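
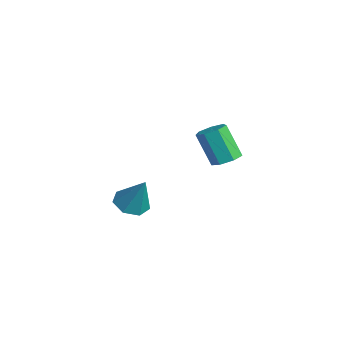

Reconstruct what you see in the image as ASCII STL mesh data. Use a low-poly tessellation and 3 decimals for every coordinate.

solid 
facet normal -0.401 -0.198 -0.895
outer loop
vertex 3.574 -1.229 -3.675
vertex 3.242 -1.782 -3.404
vertex 3.02 -1.12 -3.451
endloop
endfacet
facet normal 0.241 0.962 0.128
outer loop
vertex 3.574 -1.229 -3.675
vertex 3.02 -1.12 -3.451
vertex 3.818 -1.498 -2.116
endloop
endfacet
facet normal -0.400 -0.198 -0.895
outer loop
vertex 3.02 -1.12 -3.451
vertex 3.242 -1.782 -3.404
vertex 2.633 -1.511 -3.192
endloop
endfacet
facet normal -0.444 0.757 0.480
outer loop
vertex 3.02 -1.12 -3.451
vertex 2.633 -1.511 -3.192
vertex 3.818 -1.498 -2.116
endloop
endfacet
facet normal -0.400 -0.198 -0.895
outer loop
vertex 2.633 -1.511 -3.192
vertex 3.242 -1.782 -3.404
vertex 2.705 -2.105 -3.093
endloop
endfacet
facet normal -0.672 0.042 0.739
outer loop
vertex 2.633 -1.511 -3.192
vertex 2.705 -2.105 -3.093
vertex 3.818 -1.498 -2.116
endloop
endfacet
facet normal -0.400 -0.197 -0.895
outer loop
vertex 2.705 -2.105 -3.093
vertex 3.242 -1.782 -3.404
vertex 3.181 -2.457 -3.228
endloop
endfacet
facet normal -0.275 -0.645 0.713
outer loop
vertex 2.705 -2.105 -3.093
vertex 3.181 -2.457 -3.228
vertex 3.818 -1.498 -2.116
endloop
endfacet
facet normal -0.401 -0.197 -0.895
outer loop
vertex 3.181 -2.457 -3.228
vertex 3.242 -1.782 -3.404
vertex 3.703 -2.301 -3.496
endloop
endfacet
facet normal 0.451 -0.787 0.420
outer loop
vertex 3.181 -2.457 -3.228
vertex 3.703 -2.301 -3.496
vertex 3.818 -1.498 -2.116
endloop
endfacet
facet normal -0.401 -0.197 -0.895
outer loop
vertex 3.703 -2.301 -3.496
vertex 3.242 -1.782 -3.404
vertex 3.878 -1.754 -3.695
endloop
endfacet
facet normal 0.957 -0.277 0.081
outer loop
vertex 3.703 -2.301 -3.496
vertex 3.878 -1.754 -3.695
vertex 3.818 -1.498 -2.116
endloop
endfacet
facet normal -0.401 -0.198 -0.895
outer loop
vertex 3.878 -1.754 -3.695
vertex 3.242 -1.782 -3.404
vertex 3.574 -1.229 -3.675
endloop
endfacet
facet normal 0.864 0.502 -0.049
outer loop
vertex 3.878 -1.754 -3.695
vertex 3.574 -1.229 -3.675
vertex 3.818 -1.498 -2.116
endloop
endfacet
facet normal 0.441 0.213 -0.872
outer loop
vertex 1.525 3.375 -3.315
vertex 1.226 2.902 -3.582
vertex 1.045 3.493 -3.529
endloop
endfacet
facet normal 0.106 0.952 0.287
outer loop
vertex 1.525 3.375 -3.315
vertex 1.045 3.493 -3.529
vertex 0.853 3.05 -1.99
endloop
endfacet
facet normal 0.106 0.952 0.287
outer loop
vertex 0.853 3.05 -1.99
vertex 1.045 3.493 -3.529
vertex 0.374 3.168 -2.204
endloop
endfacet
facet normal -0.442 -0.215 0.871
outer loop
vertex 0.853 3.05 -1.99
vertex 0.374 3.168 -2.204
vertex 0.554 2.578 -2.258
endloop
endfacet
facet normal 0.442 0.213 -0.871
outer loop
vertex 1.045 3.493 -3.529
vertex 1.226 2.902 -3.582
vertex 0.702 3.166 -3.783
endloop
endfacet
facet normal -0.631 0.764 -0.132
outer loop
vertex 1.045 3.493 -3.529
vertex 0.702 3.166 -3.783
vertex 0.374 3.168 -2.204
endloop
endfacet
facet normal -0.631 0.765 -0.132
outer loop
vertex 0.374 3.168 -2.204
vertex 0.702 3.166 -3.783
vertex 0.031 2.841 -2.459
endloop
endfacet
facet normal -0.443 -0.215 0.871
outer loop
vertex 0.374 3.168 -2.204
vertex 0.031 2.841 -2.459
vertex 0.554 2.578 -2.258
endloop
endfacet
facet normal 0.442 0.214 -0.871
outer loop
vertex 0.702 3.166 -3.783
vertex 1.226 2.902 -3.582
vertex 0.753 2.641 -3.886
endloop
endfacet
facet normal -0.892 0.002 -0.452
outer loop
vertex 0.702 3.166 -3.783
vertex 0.753 2.641 -3.886
vertex 0.031 2.841 -2.459
endloop
endfacet
facet normal -0.892 0.002 -0.452
outer loop
vertex 0.031 2.841 -2.459
vertex 0.753 2.641 -3.886
vertex 0.082 2.316 -2.562
endloop
endfacet
facet normal -0.442 -0.214 0.871
outer loop
vertex 0.031 2.841 -2.459
vertex 0.082 2.316 -2.562
vertex 0.554 2.578 -2.258
endloop
endfacet
facet normal 0.442 0.213 -0.871
outer loop
vertex 0.753 2.641 -3.886
vertex 1.226 2.902 -3.582
vertex 1.16 2.312 -3.76
endloop
endfacet
facet normal -0.482 -0.762 -0.432
outer loop
vertex 0.753 2.641 -3.886
vertex 1.16 2.312 -3.76
vertex 0.082 2.316 -2.562
endloop
endfacet
facet normal -0.482 -0.762 -0.432
outer loop
vertex 0.082 2.316 -2.562
vertex 1.16 2.312 -3.76
vertex 0.489 1.987 -2.436
endloop
endfacet
facet normal -0.442 -0.214 0.871
outer loop
vertex 0.082 2.316 -2.562
vertex 0.489 1.987 -2.436
vertex 0.554 2.578 -2.258
endloop
endfacet
facet normal 0.441 0.214 -0.872
outer loop
vertex 1.16 2.312 -3.76
vertex 1.226 2.902 -3.582
vertex 1.616 2.428 -3.501
endloop
endfacet
facet normal 0.291 -0.953 -0.086
outer loop
vertex 1.16 2.312 -3.76
vertex 1.616 2.428 -3.501
vertex 0.489 1.987 -2.436
endloop
endfacet
facet normal 0.291 -0.953 -0.086
outer loop
vertex 0.489 1.987 -2.436
vertex 1.616 2.428 -3.501
vertex 0.945 2.103 -2.176
endloop
endfacet
facet normal -0.442 -0.214 0.871
outer loop
vertex 0.489 1.987 -2.436
vertex 0.945 2.103 -2.176
vertex 0.554 2.578 -2.258
endloop
endfacet
facet normal 0.442 0.214 -0.871
outer loop
vertex 1.616 2.428 -3.501
vertex 1.226 2.902 -3.582
vertex 1.779 2.901 -3.302
endloop
endfacet
facet normal 0.845 -0.427 0.323
outer loop
vertex 1.616 2.428 -3.501
vertex 1.779 2.901 -3.302
vertex 0.945 2.103 -2.176
endloop
endfacet
facet normal 0.845 -0.426 0.323
outer loop
vertex 0.945 2.103 -2.176
vertex 1.779 2.901 -3.302
vertex 1.108 2.576 -1.978
endloop
endfacet
facet normal -0.441 -0.213 0.872
outer loop
vertex 0.945 2.103 -2.176
vertex 1.108 2.576 -1.978
vertex 0.554 2.578 -2.258
endloop
endfacet
facet normal 0.442 0.213 -0.872
outer loop
vertex 1.779 2.901 -3.302
vertex 1.226 2.902 -3.582
vertex 1.525 3.375 -3.315
endloop
endfacet
facet normal 0.763 0.422 0.490
outer loop
vertex 1.779 2.901 -3.302
vertex 1.525 3.375 -3.315
vertex 1.108 2.576 -1.978
endloop
endfacet
facet normal 0.762 0.423 0.490
outer loop
vertex 1.108 2.576 -1.978
vertex 1.525 3.375 -3.315
vertex 0.853 3.05 -1.99
endloop
endfacet
facet normal -0.441 -0.215 0.871
outer loop
vertex 1.108 2.576 -1.978
vertex 0.853 3.05 -1.99
vertex 0.554 2.578 -2.258
endloop
endfacet

endsolid


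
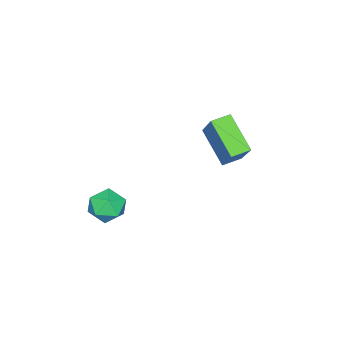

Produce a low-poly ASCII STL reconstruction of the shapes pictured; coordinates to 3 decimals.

solid 
facet normal -0.456 -0.472 -0.754
outer loop
vertex -2.764 2.712 2.026
vertex -3.436 3.143 2.162
vertex -2.198 3.95 0.909
endloop
endfacet
facet normal 0.830 -0.531 -0.168
outer loop
vertex -1.324 4.857 2.358
vertex -2.764 2.712 2.026
vertex -2.198 3.95 0.909
endloop
endfacet
facet normal -0.455 -0.473 -0.754
outer loop
vertex -2.198 3.95 0.909
vertex -3.436 3.143 2.162
vertex -2.87 4.38 1.045
endloop
endfacet
facet normal 0.322 0.703 -0.634
outer loop
vertex -2.87 4.38 1.045
vertex -1.324 4.857 2.358
vertex -2.198 3.95 0.909
endloop
endfacet
facet normal -0.322 -0.703 0.634
outer loop
vertex -2.764 2.712 2.026
vertex -2.562 4.05 3.611
vertex -3.436 3.143 2.162
endloop
endfacet
facet normal 0.830 -0.531 -0.168
outer loop
vertex -1.89 3.62 3.475
vertex -2.764 2.712 2.026
vertex -1.324 4.857 2.358
endloop
endfacet
facet normal -0.321 -0.703 0.634
outer loop
vertex -1.89 3.62 3.475
vertex -2.562 4.05 3.611
vertex -2.764 2.712 2.026
endloop
endfacet
facet normal -0.830 0.532 0.168
outer loop
vertex -3.436 3.143 2.162
vertex -2.562 4.05 3.611
vertex -2.87 4.38 1.045
endloop
endfacet
facet normal 0.322 0.703 -0.635
outer loop
vertex -1.996 5.288 2.494
vertex -1.324 4.857 2.358
vertex -2.87 4.38 1.045
endloop
endfacet
facet normal -0.830 0.531 0.168
outer loop
vertex -2.87 4.38 1.045
vertex -2.562 4.05 3.611
vertex -1.996 5.288 2.494
endloop
endfacet
facet normal 0.456 0.473 0.754
outer loop
vertex -1.996 5.288 2.494
vertex -1.89 3.62 3.475
vertex -1.324 4.857 2.358
endloop
endfacet
facet normal 0.455 0.473 0.755
outer loop
vertex -2.562 4.05 3.611
vertex -1.89 3.62 3.475
vertex -1.996 5.288 2.494
endloop
endfacet
facet normal -0.837 0.203 0.509
outer loop
vertex 1.515 2.166 0.684
vertex 1.142 1.549 0.316
vertex 1.536 1.427 1.013
endloop
endfacet
facet normal -0.260 0.387 0.885
outer loop
vertex 1.515 2.166 0.684
vertex 1.536 1.427 1.013
vertex 2.202 1.886 1.008
endloop
endfacet
facet normal 0.114 0.858 0.501
outer loop
vertex 1.515 2.166 0.684
vertex 2.202 1.886 1.008
vertex 2.221 2.292 0.308
endloop
endfacet
facet normal -0.233 0.966 -0.113
outer loop
vertex 1.515 2.166 0.684
vertex 2.221 2.292 0.308
vertex 1.566 2.084 -0.12
endloop
endfacet
facet normal -0.820 0.561 -0.109
outer loop
vertex 1.515 2.166 0.684
vertex 1.566 2.084 -0.12
vertex 1.142 1.549 0.316
endloop
endfacet
facet normal 0.143 -0.197 0.970
outer loop
vertex 2.202 1.886 1.008
vertex 1.536 1.427 1.013
vertex 2.254 1.096 0.84
endloop
endfacet
facet normal -0.791 -0.494 0.361
outer loop
vertex 1.536 1.427 1.013
vertex 1.142 1.549 0.316
vertex 1.599 0.888 0.412
endloop
endfacet
facet normal -0.765 0.085 -0.639
outer loop
vertex 1.142 1.549 0.316
vertex 1.566 2.084 -0.12
vertex 1.618 1.294 -0.288
endloop
endfacet
facet normal 0.186 0.741 -0.645
outer loop
vertex 1.566 2.084 -0.12
vertex 2.221 2.292 0.308
vertex 2.284 1.753 -0.293
endloop
endfacet
facet normal 0.746 0.567 0.349
outer loop
vertex 2.221 2.292 0.308
vertex 2.202 1.886 1.008
vertex 2.678 1.631 0.404
endloop
endfacet
facet normal 0.233 -0.966 0.113
outer loop
vertex 2.305 1.014 0.036
vertex 2.254 1.096 0.84
vertex 1.599 0.888 0.412
endloop
endfacet
facet normal -0.114 -0.858 -0.501
outer loop
vertex 2.305 1.014 0.036
vertex 1.599 0.888 0.412
vertex 1.618 1.294 -0.288
endloop
endfacet
facet normal 0.260 -0.387 -0.885
outer loop
vertex 2.305 1.014 0.036
vertex 1.618 1.294 -0.288
vertex 2.284 1.753 -0.293
endloop
endfacet
facet normal 0.837 -0.203 -0.509
outer loop
vertex 2.305 1.014 0.036
vertex 2.284 1.753 -0.293
vertex 2.678 1.631 0.404
endloop
endfacet
facet normal 0.820 -0.561 0.109
outer loop
vertex 2.305 1.014 0.036
vertex 2.678 1.631 0.404
vertex 2.254 1.096 0.84
endloop
endfacet
facet normal -0.186 -0.741 0.645
outer loop
vertex 1.599 0.888 0.412
vertex 2.254 1.096 0.84
vertex 1.536 1.427 1.013
endloop
endfacet
facet normal -0.746 -0.567 -0.349
outer loop
vertex 1.618 1.294 -0.288
vertex 1.599 0.888 0.412
vertex 1.142 1.549 0.316
endloop
endfacet
facet normal -0.143 0.197 -0.970
outer loop
vertex 2.284 1.753 -0.293
vertex 1.618 1.294 -0.288
vertex 1.566 2.084 -0.12
endloop
endfacet
facet normal 0.791 0.494 -0.361
outer loop
vertex 2.678 1.631 0.404
vertex 2.284 1.753 -0.293
vertex 2.221 2.292 0.308
endloop
endfacet
facet normal 0.765 -0.085 0.639
outer loop
vertex 2.254 1.096 0.84
vertex 2.678 1.631 0.404
vertex 2.202 1.886 1.008
endloop
endfacet

endsolid


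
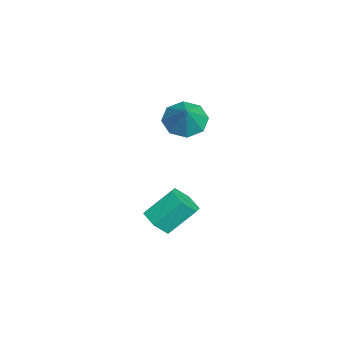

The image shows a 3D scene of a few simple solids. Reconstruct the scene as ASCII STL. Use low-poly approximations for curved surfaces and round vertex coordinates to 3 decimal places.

solid 
facet normal 0.155 -0.691 -0.706
outer loop
vertex 0.783 -0.256 -2.847
vertex 0.087 -0.721 -2.545
vertex -0.03 -0.103 -3.175
endloop
endfacet
facet normal 0.376 0.703 -0.604
outer loop
vertex 0.783 -0.256 -2.847
vertex -0.03 -0.103 -3.175
vertex 0.509 0.966 -1.596
endloop
endfacet
facet normal 0.376 0.703 -0.604
outer loop
vertex 0.509 0.966 -1.596
vertex -0.03 -0.103 -3.175
vertex -0.304 1.119 -1.924
endloop
endfacet
facet normal -0.155 0.690 0.707
outer loop
vertex 0.509 0.966 -1.596
vertex -0.304 1.119 -1.924
vertex -0.187 0.501 -1.295
endloop
endfacet
facet normal 0.155 -0.691 -0.706
outer loop
vertex -0.03 -0.103 -3.175
vertex 0.087 -0.721 -2.545
vertex -0.726 -0.568 -2.873
endloop
endfacet
facet normal -0.604 0.500 -0.621
outer loop
vertex -0.03 -0.103 -3.175
vertex -0.726 -0.568 -2.873
vertex -0.304 1.119 -1.924
endloop
endfacet
facet normal -0.604 0.500 -0.621
outer loop
vertex -0.304 1.119 -1.924
vertex -0.726 -0.568 -2.873
vertex -1.0 0.654 -1.622
endloop
endfacet
facet normal -0.154 0.690 0.707
outer loop
vertex -0.304 1.119 -1.924
vertex -1.0 0.654 -1.622
vertex -0.187 0.501 -1.295
endloop
endfacet
facet normal 0.155 -0.690 -0.707
outer loop
vertex -0.726 -0.568 -2.873
vertex 0.087 -0.721 -2.545
vertex -0.609 -1.186 -2.244
endloop
endfacet
facet normal -0.979 -0.202 -0.017
outer loop
vertex -0.726 -0.568 -2.873
vertex -0.609 -1.186 -2.244
vertex -1.0 0.654 -1.622
endloop
endfacet
facet normal -0.979 -0.202 -0.017
outer loop
vertex -1.0 0.654 -1.622
vertex -0.609 -1.186 -2.244
vertex -0.883 0.036 -0.993
endloop
endfacet
facet normal -0.154 0.690 0.707
outer loop
vertex -1.0 0.654 -1.622
vertex -0.883 0.036 -0.993
vertex -0.187 0.501 -1.295
endloop
endfacet
facet normal 0.155 -0.690 -0.707
outer loop
vertex -0.609 -1.186 -2.244
vertex 0.087 -0.721 -2.545
vertex 0.204 -1.339 -1.916
endloop
endfacet
facet normal -0.376 -0.703 0.604
outer loop
vertex -0.609 -1.186 -2.244
vertex 0.204 -1.339 -1.916
vertex -0.883 0.036 -0.993
endloop
endfacet
facet normal -0.376 -0.703 0.604
outer loop
vertex -0.883 0.036 -0.993
vertex 0.204 -1.339 -1.916
vertex -0.07 -0.117 -0.665
endloop
endfacet
facet normal -0.155 0.691 0.706
outer loop
vertex -0.883 0.036 -0.993
vertex -0.07 -0.117 -0.665
vertex -0.187 0.501 -1.295
endloop
endfacet
facet normal 0.154 -0.690 -0.707
outer loop
vertex 0.204 -1.339 -1.916
vertex 0.087 -0.721 -2.545
vertex 0.9 -0.874 -2.218
endloop
endfacet
facet normal 0.604 -0.500 0.621
outer loop
vertex 0.204 -1.339 -1.916
vertex 0.9 -0.874 -2.218
vertex -0.07 -0.117 -0.665
endloop
endfacet
facet normal 0.604 -0.500 0.621
outer loop
vertex -0.07 -0.117 -0.665
vertex 0.9 -0.874 -2.218
vertex 0.626 0.348 -0.967
endloop
endfacet
facet normal -0.155 0.691 0.706
outer loop
vertex -0.07 -0.117 -0.665
vertex 0.626 0.348 -0.967
vertex -0.187 0.501 -1.295
endloop
endfacet
facet normal 0.154 -0.690 -0.707
outer loop
vertex 0.9 -0.874 -2.218
vertex 0.087 -0.721 -2.545
vertex 0.783 -0.256 -2.847
endloop
endfacet
facet normal 0.979 0.202 0.017
outer loop
vertex 0.9 -0.874 -2.218
vertex 0.783 -0.256 -2.847
vertex 0.626 0.348 -0.967
endloop
endfacet
facet normal 0.979 0.202 0.017
outer loop
vertex 0.626 0.348 -0.967
vertex 0.783 -0.256 -2.847
vertex 0.509 0.966 -1.596
endloop
endfacet
facet normal -0.155 0.690 0.707
outer loop
vertex 0.626 0.348 -0.967
vertex 0.509 0.966 -1.596
vertex -0.187 0.501 -1.295
endloop
endfacet
facet normal -0.666 -0.027 -0.745
outer loop
vertex -1.093 1.273 2.526
vertex -1.58 0.479 2.99
vertex -1.663 1.515 3.027
endloop
endfacet
facet normal 0.532 0.821 0.208
outer loop
vertex -1.093 1.273 2.526
vertex -1.663 1.515 3.027
vertex -0.56 0.521 4.13
endloop
endfacet
facet normal -0.666 -0.027 -0.746
outer loop
vertex -1.663 1.515 3.027
vertex -1.58 0.479 2.99
vertex -2.184 1.151 3.505
endloop
endfacet
facet normal 0.051 0.767 0.640
outer loop
vertex -1.663 1.515 3.027
vertex -2.184 1.151 3.505
vertex -0.56 0.521 4.13
endloop
endfacet
facet normal -0.666 -0.027 -0.745
outer loop
vertex -2.184 1.151 3.505
vertex -1.58 0.479 2.99
vertex -2.351 0.393 3.682
endloop
endfacet
facet normal -0.252 0.272 0.929
outer loop
vertex -2.184 1.151 3.505
vertex -2.351 0.393 3.682
vertex -0.56 0.521 4.13
endloop
endfacet
facet normal -0.666 -0.027 -0.745
outer loop
vertex -2.351 0.393 3.682
vertex -1.58 0.479 2.99
vertex -2.066 -0.314 3.453
endloop
endfacet
facet normal -0.200 -0.374 0.906
outer loop
vertex -2.351 0.393 3.682
vertex -2.066 -0.314 3.453
vertex -0.56 0.521 4.13
endloop
endfacet
facet normal -0.666 -0.027 -0.746
outer loop
vertex -2.066 -0.314 3.453
vertex -1.58 0.479 2.99
vertex -1.496 -0.557 2.953
endloop
endfacet
facet normal 0.176 -0.792 0.585
outer loop
vertex -2.066 -0.314 3.453
vertex -1.496 -0.557 2.953
vertex -0.56 0.521 4.13
endloop
endfacet
facet normal -0.666 -0.027 -0.745
outer loop
vertex -1.496 -0.557 2.953
vertex -1.58 0.479 2.99
vertex -0.975 -0.192 2.474
endloop
endfacet
facet normal 0.657 -0.738 0.153
outer loop
vertex -1.496 -0.557 2.953
vertex -0.975 -0.192 2.474
vertex -0.56 0.521 4.13
endloop
endfacet
facet normal -0.666 -0.027 -0.745
outer loop
vertex -0.975 -0.192 2.474
vertex -1.58 0.479 2.99
vertex -0.808 0.566 2.297
endloop
endfacet
facet normal 0.960 -0.243 -0.136
outer loop
vertex -0.975 -0.192 2.474
vertex -0.808 0.566 2.297
vertex -0.56 0.521 4.13
endloop
endfacet
facet normal -0.666 -0.027 -0.745
outer loop
vertex -0.808 0.566 2.297
vertex -1.58 0.479 2.99
vertex -1.093 1.273 2.526
endloop
endfacet
facet normal 0.908 0.403 -0.113
outer loop
vertex -0.808 0.566 2.297
vertex -1.093 1.273 2.526
vertex -0.56 0.521 4.13
endloop
endfacet

endsolid


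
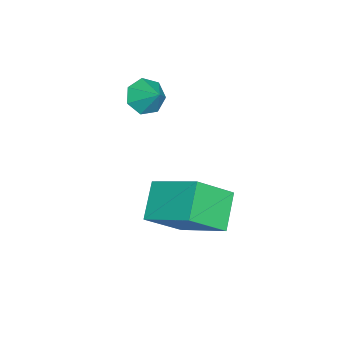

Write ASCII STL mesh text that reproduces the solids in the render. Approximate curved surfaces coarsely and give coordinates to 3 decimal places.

solid 
facet normal -0.473 -0.623 -0.623
outer loop
vertex -3.035 -0.426 1.673
vertex -3.603 -0.001 1.679
vertex -3.044 0.013 1.241
endloop
endfacet
facet normal 0.998 0.055 0.035
outer loop
vertex -3.035 -0.426 1.673
vertex -3.044 0.013 1.241
vertex -3.117 0.641 2.321
endloop
endfacet
facet normal -0.473 -0.622 -0.624
outer loop
vertex -3.044 0.013 1.241
vertex -3.603 -0.001 1.679
vertex -3.474 0.442 1.139
endloop
endfacet
facet normal 0.706 0.632 -0.320
outer loop
vertex -3.044 0.013 1.241
vertex -3.474 0.442 1.139
vertex -3.117 0.641 2.321
endloop
endfacet
facet normal -0.472 -0.623 -0.624
outer loop
vertex -3.474 0.442 1.139
vertex -3.603 -0.001 1.679
vertex -4.002 0.538 1.443
endloop
endfacet
facet normal 0.071 0.980 -0.186
outer loop
vertex -3.474 0.442 1.139
vertex -4.002 0.538 1.443
vertex -3.117 0.641 2.321
endloop
endfacet
facet normal -0.473 -0.623 -0.623
outer loop
vertex -4.002 0.538 1.443
vertex -3.603 -0.001 1.679
vertex -4.229 0.228 1.925
endloop
endfacet
facet normal -0.431 0.838 0.336
outer loop
vertex -4.002 0.538 1.443
vertex -4.229 0.228 1.925
vertex -3.117 0.641 2.321
endloop
endfacet
facet normal -0.473 -0.622 -0.624
outer loop
vertex -4.229 0.228 1.925
vertex -3.603 -0.001 1.679
vertex -3.985 -0.254 2.221
endloop
endfacet
facet normal -0.419 0.311 0.853
outer loop
vertex -4.229 0.228 1.925
vertex -3.985 -0.254 2.221
vertex -3.117 0.641 2.321
endloop
endfacet
facet normal -0.473 -0.622 -0.624
outer loop
vertex -3.985 -0.254 2.221
vertex -3.603 -0.001 1.679
vertex -3.454 -0.545 2.109
endloop
endfacet
facet normal 0.095 -0.201 0.975
outer loop
vertex -3.985 -0.254 2.221
vertex -3.454 -0.545 2.109
vertex -3.117 0.641 2.321
endloop
endfacet
facet normal -0.472 -0.623 -0.624
outer loop
vertex -3.454 -0.545 2.109
vertex -3.603 -0.001 1.679
vertex -3.035 -0.426 1.673
endloop
endfacet
facet normal 0.726 -0.316 0.611
outer loop
vertex -3.454 -0.545 2.109
vertex -3.035 -0.426 1.673
vertex -3.117 0.641 2.321
endloop
endfacet
facet normal -0.522 0.556 -0.646
outer loop
vertex -2.261 3.351 -1.113
vertex -1.091 3.464 -1.961
vertex -2.812 1.696 -2.092
endloop
endfacet
facet normal -0.807 -0.078 0.585
outer loop
vertex -1.929 0.756 -0.999
vertex -2.261 3.351 -1.113
vertex -2.812 1.696 -2.092
endloop
endfacet
facet normal -0.522 0.556 -0.647
outer loop
vertex -2.812 1.696 -2.092
vertex -1.091 3.464 -1.961
vertex -1.641 1.809 -2.94
endloop
endfacet
facet normal -0.275 -0.827 -0.490
outer loop
vertex -1.641 1.809 -2.94
vertex -1.929 0.756 -0.999
vertex -2.812 1.696 -2.092
endloop
endfacet
facet normal 0.275 0.827 0.490
outer loop
vertex -2.261 3.351 -1.113
vertex -0.208 2.524 -0.868
vertex -1.091 3.464 -1.961
endloop
endfacet
facet normal -0.807 -0.078 0.585
outer loop
vertex -1.379 2.411 -0.02
vertex -2.261 3.351 -1.113
vertex -1.929 0.756 -0.999
endloop
endfacet
facet normal 0.275 0.827 0.490
outer loop
vertex -1.379 2.411 -0.02
vertex -0.208 2.524 -0.868
vertex -2.261 3.351 -1.113
endloop
endfacet
facet normal 0.807 0.078 -0.585
outer loop
vertex -1.091 3.464 -1.961
vertex -0.208 2.524 -0.868
vertex -1.641 1.809 -2.94
endloop
endfacet
facet normal -0.275 -0.827 -0.490
outer loop
vertex -0.759 0.869 -1.847
vertex -1.929 0.756 -0.999
vertex -1.641 1.809 -2.94
endloop
endfacet
facet normal 0.807 0.077 -0.585
outer loop
vertex -1.641 1.809 -2.94
vertex -0.208 2.524 -0.868
vertex -0.759 0.869 -1.847
endloop
endfacet
facet normal 0.522 -0.556 0.647
outer loop
vertex -0.759 0.869 -1.847
vertex -1.379 2.411 -0.02
vertex -1.929 0.756 -0.999
endloop
endfacet
facet normal 0.522 -0.556 0.647
outer loop
vertex -0.208 2.524 -0.868
vertex -1.379 2.411 -0.02
vertex -0.759 0.869 -1.847
endloop
endfacet

endsolid


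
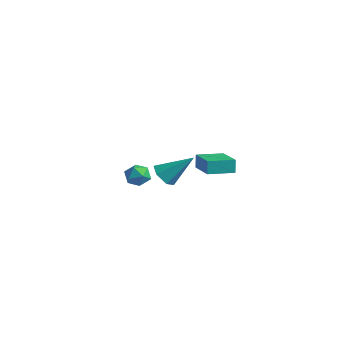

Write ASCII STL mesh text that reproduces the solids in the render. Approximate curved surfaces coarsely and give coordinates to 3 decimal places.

solid 
facet normal -0.745 0.661 0.093
outer loop
vertex 1.038 -2.047 3.826
vertex 0.574 -2.544 3.641
vertex 0.74 -2.452 4.32
endloop
endfacet
facet normal -0.211 0.814 0.541
outer loop
vertex 1.038 -2.047 3.826
vertex 0.74 -2.452 4.32
vertex 1.426 -2.299 4.357
endloop
endfacet
facet normal 0.382 0.911 0.154
outer loop
vertex 1.038 -2.047 3.826
vertex 1.426 -2.299 4.357
vertex 1.685 -2.297 3.702
endloop
endfacet
facet normal 0.214 0.818 -0.535
outer loop
vertex 1.038 -2.047 3.826
vertex 1.685 -2.297 3.702
vertex 1.158 -2.449 3.259
endloop
endfacet
facet normal -0.482 0.663 -0.572
outer loop
vertex 1.038 -2.047 3.826
vertex 1.158 -2.449 3.259
vertex 0.574 -2.544 3.641
endloop
endfacet
facet normal -0.108 0.250 0.962
outer loop
vertex 1.426 -2.299 4.357
vertex 0.74 -2.452 4.32
vertex 1.202 -2.951 4.501
endloop
endfacet
facet normal -0.971 0.001 0.237
outer loop
vertex 0.74 -2.452 4.32
vertex 0.574 -2.544 3.641
vertex 0.675 -3.103 4.058
endloop
endfacet
facet normal -0.548 0.003 -0.837
outer loop
vertex 0.574 -2.544 3.641
vertex 1.158 -2.449 3.259
vertex 0.934 -3.101 3.403
endloop
endfacet
facet normal 0.578 0.254 -0.775
outer loop
vertex 1.158 -2.449 3.259
vertex 1.685 -2.297 3.702
vertex 1.62 -2.948 3.44
endloop
endfacet
facet normal 0.850 0.405 0.337
outer loop
vertex 1.685 -2.297 3.702
vertex 1.426 -2.299 4.357
vertex 1.786 -2.856 4.119
endloop
endfacet
facet normal -0.214 -0.818 0.535
outer loop
vertex 1.322 -3.353 3.934
vertex 1.202 -2.951 4.501
vertex 0.675 -3.103 4.058
endloop
endfacet
facet normal -0.382 -0.911 -0.154
outer loop
vertex 1.322 -3.353 3.934
vertex 0.675 -3.103 4.058
vertex 0.934 -3.101 3.403
endloop
endfacet
facet normal 0.211 -0.814 -0.541
outer loop
vertex 1.322 -3.353 3.934
vertex 0.934 -3.101 3.403
vertex 1.62 -2.948 3.44
endloop
endfacet
facet normal 0.745 -0.661 -0.093
outer loop
vertex 1.322 -3.353 3.934
vertex 1.62 -2.948 3.44
vertex 1.786 -2.856 4.119
endloop
endfacet
facet normal 0.482 -0.663 0.572
outer loop
vertex 1.322 -3.353 3.934
vertex 1.786 -2.856 4.119
vertex 1.202 -2.951 4.501
endloop
endfacet
facet normal -0.578 -0.254 0.775
outer loop
vertex 0.675 -3.103 4.058
vertex 1.202 -2.951 4.501
vertex 0.74 -2.452 4.32
endloop
endfacet
facet normal -0.850 -0.405 -0.337
outer loop
vertex 0.934 -3.101 3.403
vertex 0.675 -3.103 4.058
vertex 0.574 -2.544 3.641
endloop
endfacet
facet normal 0.108 -0.250 -0.962
outer loop
vertex 1.62 -2.948 3.44
vertex 0.934 -3.101 3.403
vertex 1.158 -2.449 3.259
endloop
endfacet
facet normal 0.971 -0.001 -0.237
outer loop
vertex 1.786 -2.856 4.119
vertex 1.62 -2.948 3.44
vertex 1.685 -2.297 3.702
endloop
endfacet
facet normal 0.548 -0.003 0.837
outer loop
vertex 1.202 -2.951 4.501
vertex 1.786 -2.856 4.119
vertex 1.426 -2.299 4.357
endloop
endfacet
facet normal -0.505 -0.564 -0.654
outer loop
vertex -0.914 1.269 0.92
vertex -1.366 0.994 1.506
vertex -1.582 1.644 1.112
endloop
endfacet
facet normal 0.329 0.823 -0.463
outer loop
vertex -0.914 1.269 0.92
vertex -1.582 1.644 1.112
vertex -0.374 2.106 2.794
endloop
endfacet
facet normal -0.503 -0.564 -0.655
outer loop
vertex -1.582 1.644 1.112
vertex -1.366 0.994 1.506
vertex -2.035 1.368 1.698
endloop
endfacet
facet normal -0.446 0.892 0.075
outer loop
vertex -1.582 1.644 1.112
vertex -2.035 1.368 1.698
vertex -0.374 2.106 2.794
endloop
endfacet
facet normal -0.503 -0.565 -0.654
outer loop
vertex -2.035 1.368 1.698
vertex -1.366 0.994 1.506
vertex -1.818 0.718 2.092
endloop
endfacet
facet normal -0.609 0.253 0.752
outer loop
vertex -2.035 1.368 1.698
vertex -1.818 0.718 2.092
vertex -0.374 2.106 2.794
endloop
endfacet
facet normal -0.504 -0.564 -0.654
outer loop
vertex -1.818 0.718 2.092
vertex -1.366 0.994 1.506
vertex -1.15 0.344 1.9
endloop
endfacet
facet normal 0.002 -0.453 0.891
outer loop
vertex -1.818 0.718 2.092
vertex -1.15 0.344 1.9
vertex -0.374 2.106 2.794
endloop
endfacet
facet normal -0.503 -0.564 -0.655
outer loop
vertex -1.15 0.344 1.9
vertex -1.366 0.994 1.506
vertex -0.697 0.62 1.314
endloop
endfacet
facet normal 0.776 -0.522 0.354
outer loop
vertex -1.15 0.344 1.9
vertex -0.697 0.62 1.314
vertex -0.374 2.106 2.794
endloop
endfacet
facet normal -0.503 -0.565 -0.654
outer loop
vertex -0.697 0.62 1.314
vertex -1.366 0.994 1.506
vertex -0.914 1.269 0.92
endloop
endfacet
facet normal 0.939 0.118 -0.323
outer loop
vertex -0.697 0.62 1.314
vertex -0.914 1.269 0.92
vertex -0.374 2.106 2.794
endloop
endfacet
facet normal -0.906 0.356 -0.229
outer loop
vertex -1.833 3.495 1.941
vertex -1.264 4.855 1.807
vertex -1.685 3.354 1.136
endloop
endfacet
facet normal -0.384 -0.919 0.090
outer loop
vertex -0.036 2.705 1.553
vertex -1.833 3.495 1.941
vertex -1.685 3.354 1.136
endloop
endfacet
facet normal -0.906 0.357 -0.229
outer loop
vertex -1.685 3.354 1.136
vertex -1.264 4.855 1.807
vertex -1.116 4.714 1.003
endloop
endfacet
facet normal 0.178 -0.169 -0.969
outer loop
vertex -1.116 4.714 1.003
vertex -0.036 2.705 1.553
vertex -1.685 3.354 1.136
endloop
endfacet
facet normal -0.178 0.170 0.969
outer loop
vertex -1.833 3.495 1.941
vertex 0.385 4.206 2.224
vertex -1.264 4.855 1.807
endloop
endfacet
facet normal -0.384 -0.919 0.090
outer loop
vertex -0.184 2.846 2.357
vertex -1.833 3.495 1.941
vertex -0.036 2.705 1.553
endloop
endfacet
facet normal -0.178 0.169 0.969
outer loop
vertex -0.184 2.846 2.357
vertex 0.385 4.206 2.224
vertex -1.833 3.495 1.941
endloop
endfacet
facet normal 0.384 0.919 -0.090
outer loop
vertex -1.264 4.855 1.807
vertex 0.385 4.206 2.224
vertex -1.116 4.714 1.003
endloop
endfacet
facet normal 0.178 -0.170 -0.969
outer loop
vertex 0.533 4.065 1.419
vertex -0.036 2.705 1.553
vertex -1.116 4.714 1.003
endloop
endfacet
facet normal 0.384 0.919 -0.090
outer loop
vertex -1.116 4.714 1.003
vertex 0.385 4.206 2.224
vertex 0.533 4.065 1.419
endloop
endfacet
facet normal 0.906 -0.356 0.229
outer loop
vertex 0.533 4.065 1.419
vertex -0.184 2.846 2.357
vertex -0.036 2.705 1.553
endloop
endfacet
facet normal 0.906 -0.357 0.229
outer loop
vertex 0.385 4.206 2.224
vertex -0.184 2.846 2.357
vertex 0.533 4.065 1.419
endloop
endfacet

endsolid


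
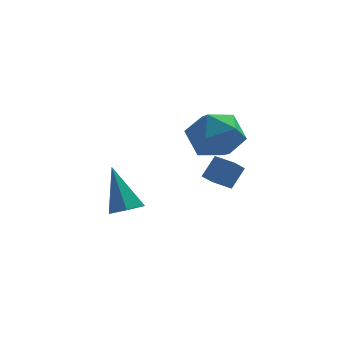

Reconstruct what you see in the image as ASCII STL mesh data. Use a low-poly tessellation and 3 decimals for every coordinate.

solid 
facet normal -0.424 -0.458 -0.781
outer loop
vertex 1.277 -0.281 -1.769
vertex 0.531 0.286 -1.696
vertex 1.647 0.275 -2.296
endloop
endfacet
facet normal 0.794 -0.602 -0.078
outer loop
vertex 2.109 0.774 -1.444
vertex 1.277 -0.281 -1.769
vertex 1.647 0.275 -2.296
endloop
endfacet
facet normal -0.425 -0.457 -0.781
outer loop
vertex 1.647 0.275 -2.296
vertex 0.531 0.286 -1.696
vertex 0.901 0.841 -2.222
endloop
endfacet
facet normal 0.435 0.654 -0.619
outer loop
vertex 0.901 0.841 -2.222
vertex 2.109 0.774 -1.444
vertex 1.647 0.275 -2.296
endloop
endfacet
facet normal -0.436 -0.653 0.619
outer loop
vertex 1.277 -0.281 -1.769
vertex 0.993 0.785 -0.844
vertex 0.531 0.286 -1.696
endloop
endfacet
facet normal 0.794 -0.603 -0.077
outer loop
vertex 1.739 0.219 -0.918
vertex 1.277 -0.281 -1.769
vertex 2.109 0.774 -1.444
endloop
endfacet
facet normal -0.434 -0.654 0.620
outer loop
vertex 1.739 0.219 -0.918
vertex 0.993 0.785 -0.844
vertex 1.277 -0.281 -1.769
endloop
endfacet
facet normal -0.794 0.603 0.078
outer loop
vertex 0.531 0.286 -1.696
vertex 0.993 0.785 -0.844
vertex 0.901 0.841 -2.222
endloop
endfacet
facet normal 0.435 0.653 -0.620
outer loop
vertex 1.363 1.341 -1.371
vertex 2.109 0.774 -1.444
vertex 0.901 0.841 -2.222
endloop
endfacet
facet normal -0.795 0.602 0.078
outer loop
vertex 0.901 0.841 -2.222
vertex 0.993 0.785 -0.844
vertex 1.363 1.341 -1.371
endloop
endfacet
facet normal 0.424 0.458 0.781
outer loop
vertex 1.363 1.341 -1.371
vertex 1.739 0.219 -0.918
vertex 2.109 0.774 -1.444
endloop
endfacet
facet normal 0.425 0.458 0.781
outer loop
vertex 0.993 0.785 -0.844
vertex 1.739 0.219 -0.918
vertex 1.363 1.341 -1.371
endloop
endfacet
facet normal 0.304 -0.403 -0.863
outer loop
vertex -1.708 1.312 -3.782
vertex -2.397 1.549 -4.135
vertex -1.752 2.039 -4.137
endloop
endfacet
facet normal 0.813 0.294 0.502
outer loop
vertex -1.708 1.312 -3.782
vertex -1.752 2.039 -4.137
vertex -3.063 2.431 -2.245
endloop
endfacet
facet normal 0.303 -0.403 -0.864
outer loop
vertex -1.752 2.039 -4.137
vertex -2.397 1.549 -4.135
vertex -2.442 2.276 -4.49
endloop
endfacet
facet normal 0.315 0.949 0.022
outer loop
vertex -1.752 2.039 -4.137
vertex -2.442 2.276 -4.49
vertex -3.063 2.431 -2.245
endloop
endfacet
facet normal 0.305 -0.403 -0.863
outer loop
vertex -2.442 2.276 -4.49
vertex -2.397 1.549 -4.135
vertex -3.087 1.786 -4.489
endloop
endfacet
facet normal -0.591 0.777 -0.217
outer loop
vertex -2.442 2.276 -4.49
vertex -3.087 1.786 -4.489
vertex -3.063 2.431 -2.245
endloop
endfacet
facet normal 0.305 -0.403 -0.863
outer loop
vertex -3.087 1.786 -4.489
vertex -2.397 1.549 -4.135
vertex -3.042 1.059 -4.134
endloop
endfacet
facet normal -0.998 -0.050 0.025
outer loop
vertex -3.087 1.786 -4.489
vertex -3.042 1.059 -4.134
vertex -3.063 2.431 -2.245
endloop
endfacet
facet normal 0.304 -0.402 -0.864
outer loop
vertex -3.042 1.059 -4.134
vertex -2.397 1.549 -4.135
vertex -2.353 0.822 -3.781
endloop
endfacet
facet normal -0.501 -0.703 0.505
outer loop
vertex -3.042 1.059 -4.134
vertex -2.353 0.822 -3.781
vertex -3.063 2.431 -2.245
endloop
endfacet
facet normal 0.304 -0.402 -0.864
outer loop
vertex -2.353 0.822 -3.781
vertex -2.397 1.549 -4.135
vertex -1.708 1.312 -3.782
endloop
endfacet
facet normal 0.405 -0.532 0.744
outer loop
vertex -2.353 0.822 -3.781
vertex -1.708 1.312 -3.782
vertex -3.063 2.431 -2.245
endloop
endfacet
facet normal -0.072 0.428 0.901
outer loop
vertex 0.515 0.657 1.241
vertex 0.779 -0.42 1.774
vertex 1.685 0.357 1.477
endloop
endfacet
facet normal 0.148 0.899 0.412
outer loop
vertex 0.515 0.657 1.241
vertex 1.685 0.357 1.477
vertex 1.39 0.894 0.41
endloop
endfacet
facet normal -0.349 0.932 -0.101
outer loop
vertex 0.515 0.657 1.241
vertex 1.39 0.894 0.41
vertex 0.303 0.448 0.048
endloop
endfacet
facet normal -0.874 0.481 0.071
outer loop
vertex 0.515 0.657 1.241
vertex 0.303 0.448 0.048
vertex -0.075 -0.364 0.891
endloop
endfacet
facet normal -0.703 0.169 0.691
outer loop
vertex 0.515 0.657 1.241
vertex -0.075 -0.364 0.891
vertex 0.779 -0.42 1.774
endloop
endfacet
facet normal 0.749 0.651 0.121
outer loop
vertex 1.39 0.894 0.41
vertex 1.685 0.357 1.477
vertex 2.195 -0.036 0.429
endloop
endfacet
facet normal 0.395 -0.112 0.912
outer loop
vertex 1.685 0.357 1.477
vertex 0.779 -0.42 1.774
vertex 1.817 -0.848 1.272
endloop
endfacet
facet normal -0.626 -0.530 0.572
outer loop
vertex 0.779 -0.42 1.774
vertex -0.075 -0.364 0.891
vertex 0.73 -1.294 0.91
endloop
endfacet
facet normal -0.903 -0.026 -0.430
outer loop
vertex -0.075 -0.364 0.891
vertex 0.303 0.448 0.048
vertex 0.435 -0.757 -0.157
endloop
endfacet
facet normal -0.053 0.704 -0.709
outer loop
vertex 0.303 0.448 0.048
vertex 1.39 0.894 0.41
vertex 1.341 0.02 -0.454
endloop
endfacet
facet normal 0.874 -0.481 -0.071
outer loop
vertex 1.605 -1.057 0.079
vertex 2.195 -0.036 0.429
vertex 1.817 -0.848 1.272
endloop
endfacet
facet normal 0.349 -0.932 0.101
outer loop
vertex 1.605 -1.057 0.079
vertex 1.817 -0.848 1.272
vertex 0.73 -1.294 0.91
endloop
endfacet
facet normal -0.148 -0.899 -0.412
outer loop
vertex 1.605 -1.057 0.079
vertex 0.73 -1.294 0.91
vertex 0.435 -0.757 -0.157
endloop
endfacet
facet normal 0.072 -0.428 -0.901
outer loop
vertex 1.605 -1.057 0.079
vertex 0.435 -0.757 -0.157
vertex 1.341 0.02 -0.454
endloop
endfacet
facet normal 0.703 -0.169 -0.691
outer loop
vertex 1.605 -1.057 0.079
vertex 1.341 0.02 -0.454
vertex 2.195 -0.036 0.429
endloop
endfacet
facet normal 0.903 0.026 0.430
outer loop
vertex 1.817 -0.848 1.272
vertex 2.195 -0.036 0.429
vertex 1.685 0.357 1.477
endloop
endfacet
facet normal 0.053 -0.704 0.709
outer loop
vertex 0.73 -1.294 0.91
vertex 1.817 -0.848 1.272
vertex 0.779 -0.42 1.774
endloop
endfacet
facet normal -0.749 -0.651 -0.121
outer loop
vertex 0.435 -0.757 -0.157
vertex 0.73 -1.294 0.91
vertex -0.075 -0.364 0.891
endloop
endfacet
facet normal -0.395 0.112 -0.912
outer loop
vertex 1.341 0.02 -0.454
vertex 0.435 -0.757 -0.157
vertex 0.303 0.448 0.048
endloop
endfacet
facet normal 0.626 0.530 -0.572
outer loop
vertex 2.195 -0.036 0.429
vertex 1.341 0.02 -0.454
vertex 1.39 0.894 0.41
endloop
endfacet

endsolid


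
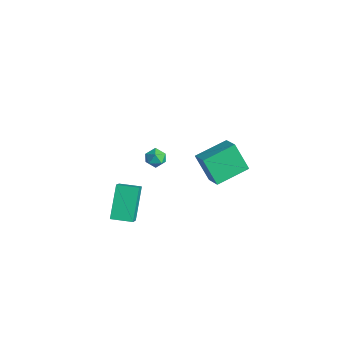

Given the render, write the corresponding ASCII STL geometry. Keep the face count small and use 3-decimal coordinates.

solid 
facet normal -0.824 0.471 0.314
outer loop
vertex -0.987 -1.132 1.533
vertex -1.309 -1.687 1.521
vertex -1.002 -1.505 2.054
endloop
endfacet
facet normal -0.236 0.793 0.561
outer loop
vertex -0.987 -1.132 1.533
vertex -1.002 -1.505 2.054
vertex -0.455 -1.219 1.88
endloop
endfacet
facet normal 0.160 0.987 0.002
outer loop
vertex -0.987 -1.132 1.533
vertex -0.455 -1.219 1.88
vertex -0.424 -1.223 1.239
endloop
endfacet
facet normal -0.182 0.785 -0.592
outer loop
vertex -0.987 -1.132 1.533
vertex -0.424 -1.223 1.239
vertex -0.952 -1.513 1.017
endloop
endfacet
facet normal -0.790 0.467 -0.398
outer loop
vertex -0.987 -1.132 1.533
vertex -0.952 -1.513 1.017
vertex -1.309 -1.687 1.521
endloop
endfacet
facet normal 0.134 0.315 0.940
outer loop
vertex -0.455 -1.219 1.88
vertex -1.002 -1.505 2.054
vertex -0.448 -1.827 2.083
endloop
endfacet
facet normal -0.816 -0.205 0.540
outer loop
vertex -1.002 -1.505 2.054
vertex -1.309 -1.687 1.521
vertex -0.976 -2.117 1.861
endloop
endfacet
facet normal -0.761 -0.213 -0.613
outer loop
vertex -1.309 -1.687 1.521
vertex -0.952 -1.513 1.017
vertex -0.945 -2.121 1.22
endloop
endfacet
facet normal 0.224 0.302 -0.927
outer loop
vertex -0.952 -1.513 1.017
vertex -0.424 -1.223 1.239
vertex -0.398 -1.835 1.046
endloop
endfacet
facet normal 0.777 0.628 0.034
outer loop
vertex -0.424 -1.223 1.239
vertex -0.455 -1.219 1.88
vertex -0.091 -1.653 1.579
endloop
endfacet
facet normal 0.182 -0.785 0.592
outer loop
vertex -0.413 -2.208 1.567
vertex -0.448 -1.827 2.083
vertex -0.976 -2.117 1.861
endloop
endfacet
facet normal -0.160 -0.987 -0.002
outer loop
vertex -0.413 -2.208 1.567
vertex -0.976 -2.117 1.861
vertex -0.945 -2.121 1.22
endloop
endfacet
facet normal 0.236 -0.793 -0.561
outer loop
vertex -0.413 -2.208 1.567
vertex -0.945 -2.121 1.22
vertex -0.398 -1.835 1.046
endloop
endfacet
facet normal 0.824 -0.471 -0.314
outer loop
vertex -0.413 -2.208 1.567
vertex -0.398 -1.835 1.046
vertex -0.091 -1.653 1.579
endloop
endfacet
facet normal 0.790 -0.467 0.398
outer loop
vertex -0.413 -2.208 1.567
vertex -0.091 -1.653 1.579
vertex -0.448 -1.827 2.083
endloop
endfacet
facet normal -0.224 -0.302 0.927
outer loop
vertex -0.976 -2.117 1.861
vertex -0.448 -1.827 2.083
vertex -1.002 -1.505 2.054
endloop
endfacet
facet normal -0.777 -0.628 -0.034
outer loop
vertex -0.945 -2.121 1.22
vertex -0.976 -2.117 1.861
vertex -1.309 -1.687 1.521
endloop
endfacet
facet normal -0.134 -0.315 -0.940
outer loop
vertex -0.398 -1.835 1.046
vertex -0.945 -2.121 1.22
vertex -0.952 -1.513 1.017
endloop
endfacet
facet normal 0.816 0.205 -0.540
outer loop
vertex -0.091 -1.653 1.579
vertex -0.398 -1.835 1.046
vertex -0.424 -1.223 1.239
endloop
endfacet
facet normal 0.761 0.213 0.613
outer loop
vertex -0.448 -1.827 2.083
vertex -0.091 -1.653 1.579
vertex -0.455 -1.219 1.88
endloop
endfacet
facet normal -0.870 0.131 -0.475
outer loop
vertex -3.174 2.162 -2.168
vertex -3.141 4.143 -1.681
vertex -2.268 2.531 -3.726
endloop
endfacet
facet normal -0.016 -0.971 -0.239
outer loop
vertex -1.119 2.357 -3.099
vertex -3.174 2.162 -2.168
vertex -2.268 2.531 -3.726
endloop
endfacet
facet normal -0.870 0.132 -0.475
outer loop
vertex -2.268 2.531 -3.726
vertex -3.141 4.143 -1.681
vertex -2.234 4.511 -3.239
endloop
endfacet
facet normal 0.492 0.200 -0.847
outer loop
vertex -2.234 4.511 -3.239
vertex -1.119 2.357 -3.099
vertex -2.268 2.531 -3.726
endloop
endfacet
facet normal -0.492 -0.200 0.847
outer loop
vertex -3.174 2.162 -2.168
vertex -1.992 3.969 -1.054
vertex -3.141 4.143 -1.681
endloop
endfacet
facet normal -0.016 -0.971 -0.239
outer loop
vertex -2.026 1.989 -1.541
vertex -3.174 2.162 -2.168
vertex -1.119 2.357 -3.099
endloop
endfacet
facet normal -0.493 -0.200 0.847
outer loop
vertex -2.026 1.989 -1.541
vertex -1.992 3.969 -1.054
vertex -3.174 2.162 -2.168
endloop
endfacet
facet normal 0.017 0.971 0.239
outer loop
vertex -3.141 4.143 -1.681
vertex -1.992 3.969 -1.054
vertex -2.234 4.511 -3.239
endloop
endfacet
facet normal 0.493 0.200 -0.847
outer loop
vertex -1.086 4.338 -2.612
vertex -1.119 2.357 -3.099
vertex -2.234 4.511 -3.239
endloop
endfacet
facet normal 0.016 0.971 0.239
outer loop
vertex -2.234 4.511 -3.239
vertex -1.992 3.969 -1.054
vertex -1.086 4.338 -2.612
endloop
endfacet
facet normal 0.870 -0.131 0.475
outer loop
vertex -1.086 4.338 -2.612
vertex -2.026 1.989 -1.541
vertex -1.119 2.357 -3.099
endloop
endfacet
facet normal 0.870 -0.132 0.475
outer loop
vertex -1.992 3.969 -1.054
vertex -2.026 1.989 -1.541
vertex -1.086 4.338 -2.612
endloop
endfacet
facet normal -0.500 0.457 0.735
outer loop
vertex -1.844 -3.397 -0.874
vertex -1.089 -2.442 -0.954
vertex -2.837 -2.705 -1.98
endloop
endfacet
facet normal -0.619 -0.783 0.065
outer loop
vertex -1.771 -3.678 -3.546
vertex -1.844 -3.397 -0.874
vertex -2.837 -2.705 -1.98
endloop
endfacet
facet normal -0.500 0.457 0.735
outer loop
vertex -2.837 -2.705 -1.98
vertex -1.089 -2.442 -0.954
vertex -2.082 -1.75 -2.06
endloop
endfacet
facet normal -0.606 0.422 -0.675
outer loop
vertex -2.082 -1.75 -2.06
vertex -1.771 -3.678 -3.546
vertex -2.837 -2.705 -1.98
endloop
endfacet
facet normal 0.606 -0.422 0.675
outer loop
vertex -1.844 -3.397 -0.874
vertex -0.023 -3.415 -2.52
vertex -1.089 -2.442 -0.954
endloop
endfacet
facet normal -0.619 -0.783 0.065
outer loop
vertex -0.778 -4.37 -2.44
vertex -1.844 -3.397 -0.874
vertex -1.771 -3.678 -3.546
endloop
endfacet
facet normal 0.606 -0.422 0.675
outer loop
vertex -0.778 -4.37 -2.44
vertex -0.023 -3.415 -2.52
vertex -1.844 -3.397 -0.874
endloop
endfacet
facet normal 0.619 0.783 -0.065
outer loop
vertex -1.089 -2.442 -0.954
vertex -0.023 -3.415 -2.52
vertex -2.082 -1.75 -2.06
endloop
endfacet
facet normal -0.606 0.422 -0.675
outer loop
vertex -1.016 -2.723 -3.626
vertex -1.771 -3.678 -3.546
vertex -2.082 -1.75 -2.06
endloop
endfacet
facet normal 0.619 0.783 -0.065
outer loop
vertex -2.082 -1.75 -2.06
vertex -0.023 -3.415 -2.52
vertex -1.016 -2.723 -3.626
endloop
endfacet
facet normal 0.500 -0.457 -0.735
outer loop
vertex -1.016 -2.723 -3.626
vertex -0.778 -4.37 -2.44
vertex -1.771 -3.678 -3.546
endloop
endfacet
facet normal 0.500 -0.457 -0.735
outer loop
vertex -0.023 -3.415 -2.52
vertex -0.778 -4.37 -2.44
vertex -1.016 -2.723 -3.626
endloop
endfacet

endsolid


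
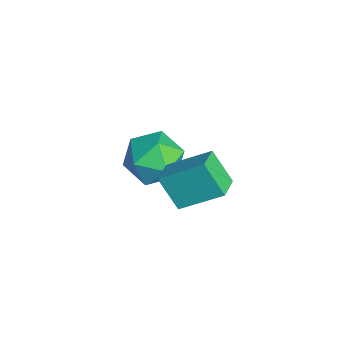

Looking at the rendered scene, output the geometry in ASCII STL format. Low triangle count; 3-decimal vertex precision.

solid 
facet normal -0.845 0.458 -0.275
outer loop
vertex 1.998 1.992 1.322
vertex 2.474 3.473 2.323
vertex 2.682 2.557 0.162
endloop
endfacet
facet normal -0.257 -0.800 -0.541
outer loop
vertex 3.586 2.067 0.457
vertex 1.998 1.992 1.322
vertex 2.682 2.557 0.162
endloop
endfacet
facet normal -0.846 0.457 -0.275
outer loop
vertex 2.682 2.557 0.162
vertex 2.474 3.473 2.323
vertex 3.157 4.038 1.163
endloop
endfacet
facet normal 0.469 0.387 -0.794
outer loop
vertex 3.157 4.038 1.163
vertex 3.586 2.067 0.457
vertex 2.682 2.557 0.162
endloop
endfacet
facet normal -0.469 -0.386 0.794
outer loop
vertex 1.998 1.992 1.322
vertex 3.378 2.983 2.618
vertex 2.474 3.473 2.323
endloop
endfacet
facet normal -0.257 -0.801 -0.541
outer loop
vertex 2.903 1.502 1.617
vertex 1.998 1.992 1.322
vertex 3.586 2.067 0.457
endloop
endfacet
facet normal -0.468 -0.387 0.794
outer loop
vertex 2.903 1.502 1.617
vertex 3.378 2.983 2.618
vertex 1.998 1.992 1.322
endloop
endfacet
facet normal 0.257 0.800 0.541
outer loop
vertex 2.474 3.473 2.323
vertex 3.378 2.983 2.618
vertex 3.157 4.038 1.163
endloop
endfacet
facet normal 0.468 0.387 -0.795
outer loop
vertex 4.062 3.548 1.458
vertex 3.586 2.067 0.457
vertex 3.157 4.038 1.163
endloop
endfacet
facet normal 0.257 0.801 0.541
outer loop
vertex 3.157 4.038 1.163
vertex 3.378 2.983 2.618
vertex 4.062 3.548 1.458
endloop
endfacet
facet normal 0.846 -0.458 0.275
outer loop
vertex 4.062 3.548 1.458
vertex 2.903 1.502 1.617
vertex 3.586 2.067 0.457
endloop
endfacet
facet normal 0.845 -0.457 0.276
outer loop
vertex 3.378 2.983 2.618
vertex 2.903 1.502 1.617
vertex 4.062 3.548 1.458
endloop
endfacet
facet normal -0.926 0.374 -0.042
outer loop
vertex -1.31 2.914 -1.666
vertex -1.772 1.795 -1.45
vertex -1.512 2.544 -0.51
endloop
endfacet
facet normal -0.465 0.864 0.195
outer loop
vertex -1.31 2.914 -1.666
vertex -1.512 2.544 -0.51
vertex -0.484 3.16 -0.788
endloop
endfacet
facet normal 0.038 0.952 -0.303
outer loop
vertex -1.31 2.914 -1.666
vertex -0.484 3.16 -0.788
vertex -0.109 2.791 -1.901
endloop
endfacet
facet normal -0.113 0.518 -0.848
outer loop
vertex -1.31 2.914 -1.666
vertex -0.109 2.791 -1.901
vertex -0.905 1.947 -2.31
endloop
endfacet
facet normal -0.709 0.160 -0.687
outer loop
vertex -1.31 2.914 -1.666
vertex -0.905 1.947 -2.31
vertex -1.772 1.795 -1.45
endloop
endfacet
facet normal -0.151 0.605 0.782
outer loop
vertex -0.484 3.16 -0.788
vertex -1.512 2.544 -0.51
vertex -0.435 2.193 -0.03
endloop
endfacet
facet normal -0.898 -0.188 0.398
outer loop
vertex -1.512 2.544 -0.51
vertex -1.772 1.795 -1.45
vertex -1.231 1.349 -0.439
endloop
endfacet
facet normal -0.547 -0.534 -0.645
outer loop
vertex -1.772 1.795 -1.45
vertex -0.905 1.947 -2.31
vertex -0.856 0.98 -1.552
endloop
endfacet
facet normal 0.419 0.045 -0.907
outer loop
vertex -0.905 1.947 -2.31
vertex -0.109 2.791 -1.901
vertex 0.172 1.596 -1.83
endloop
endfacet
facet normal 0.663 0.748 -0.025
outer loop
vertex -0.109 2.791 -1.901
vertex -0.484 3.16 -0.788
vertex 0.432 2.345 -0.89
endloop
endfacet
facet normal 0.113 -0.518 0.848
outer loop
vertex -0.03 1.226 -0.674
vertex -0.435 2.193 -0.03
vertex -1.231 1.349 -0.439
endloop
endfacet
facet normal -0.038 -0.952 0.303
outer loop
vertex -0.03 1.226 -0.674
vertex -1.231 1.349 -0.439
vertex -0.856 0.98 -1.552
endloop
endfacet
facet normal 0.465 -0.864 -0.195
outer loop
vertex -0.03 1.226 -0.674
vertex -0.856 0.98 -1.552
vertex 0.172 1.596 -1.83
endloop
endfacet
facet normal 0.926 -0.374 0.042
outer loop
vertex -0.03 1.226 -0.674
vertex 0.172 1.596 -1.83
vertex 0.432 2.345 -0.89
endloop
endfacet
facet normal 0.709 -0.160 0.687
outer loop
vertex -0.03 1.226 -0.674
vertex 0.432 2.345 -0.89
vertex -0.435 2.193 -0.03
endloop
endfacet
facet normal -0.419 -0.045 0.907
outer loop
vertex -1.231 1.349 -0.439
vertex -0.435 2.193 -0.03
vertex -1.512 2.544 -0.51
endloop
endfacet
facet normal -0.663 -0.748 0.025
outer loop
vertex -0.856 0.98 -1.552
vertex -1.231 1.349 -0.439
vertex -1.772 1.795 -1.45
endloop
endfacet
facet normal 0.151 -0.605 -0.782
outer loop
vertex 0.172 1.596 -1.83
vertex -0.856 0.98 -1.552
vertex -0.905 1.947 -2.31
endloop
endfacet
facet normal 0.898 0.188 -0.398
outer loop
vertex 0.432 2.345 -0.89
vertex 0.172 1.596 -1.83
vertex -0.109 2.791 -1.901
endloop
endfacet
facet normal 0.547 0.534 0.645
outer loop
vertex -0.435 2.193 -0.03
vertex 0.432 2.345 -0.89
vertex -0.484 3.16 -0.788
endloop
endfacet

endsolid


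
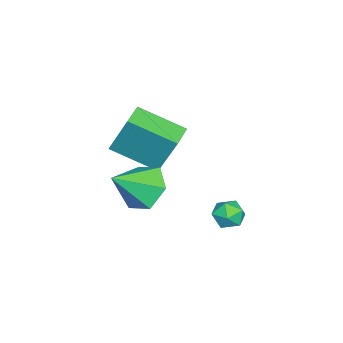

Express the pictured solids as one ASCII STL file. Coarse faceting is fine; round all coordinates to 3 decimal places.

solid 
facet normal -0.241 0.354 0.904
outer loop
vertex 1.094 2.236 -3.038
vertex 0.535 1.824 -3.026
vertex 1.14 1.596 -2.775
endloop
endfacet
facet normal 0.465 0.365 0.807
outer loop
vertex 1.094 2.236 -3.038
vertex 1.14 1.596 -2.775
vertex 1.648 1.842 -3.179
endloop
endfacet
facet normal 0.602 0.764 0.232
outer loop
vertex 1.094 2.236 -3.038
vertex 1.648 1.842 -3.179
vertex 1.356 2.224 -3.68
endloop
endfacet
facet normal -0.020 0.999 -0.027
outer loop
vertex 1.094 2.236 -3.038
vertex 1.356 2.224 -3.68
vertex 0.669 2.213 -3.586
endloop
endfacet
facet normal -0.541 0.746 0.388
outer loop
vertex 1.094 2.236 -3.038
vertex 0.669 2.213 -3.586
vertex 0.535 1.824 -3.026
endloop
endfacet
facet normal 0.679 -0.302 0.670
outer loop
vertex 1.648 1.842 -3.179
vertex 1.14 1.596 -2.775
vertex 1.431 1.187 -3.254
endloop
endfacet
facet normal -0.463 -0.320 0.826
outer loop
vertex 1.14 1.596 -2.775
vertex 0.535 1.824 -3.026
vertex 0.744 1.176 -3.16
endloop
endfacet
facet normal -0.949 0.315 -0.008
outer loop
vertex 0.535 1.824 -3.026
vertex 0.669 2.213 -3.586
vertex 0.452 1.558 -3.661
endloop
endfacet
facet normal -0.105 0.724 -0.682
outer loop
vertex 0.669 2.213 -3.586
vertex 1.356 2.224 -3.68
vertex 0.96 1.804 -4.065
endloop
endfacet
facet normal 0.901 0.345 -0.262
outer loop
vertex 1.356 2.224 -3.68
vertex 1.648 1.842 -3.179
vertex 1.565 1.576 -3.814
endloop
endfacet
facet normal 0.020 -0.999 0.027
outer loop
vertex 1.006 1.164 -3.802
vertex 1.431 1.187 -3.254
vertex 0.744 1.176 -3.16
endloop
endfacet
facet normal -0.602 -0.764 -0.232
outer loop
vertex 1.006 1.164 -3.802
vertex 0.744 1.176 -3.16
vertex 0.452 1.558 -3.661
endloop
endfacet
facet normal -0.465 -0.365 -0.807
outer loop
vertex 1.006 1.164 -3.802
vertex 0.452 1.558 -3.661
vertex 0.96 1.804 -4.065
endloop
endfacet
facet normal 0.241 -0.354 -0.904
outer loop
vertex 1.006 1.164 -3.802
vertex 0.96 1.804 -4.065
vertex 1.565 1.576 -3.814
endloop
endfacet
facet normal 0.541 -0.746 -0.388
outer loop
vertex 1.006 1.164 -3.802
vertex 1.565 1.576 -3.814
vertex 1.431 1.187 -3.254
endloop
endfacet
facet normal 0.105 -0.724 0.682
outer loop
vertex 0.744 1.176 -3.16
vertex 1.431 1.187 -3.254
vertex 1.14 1.596 -2.775
endloop
endfacet
facet normal -0.901 -0.345 0.262
outer loop
vertex 0.452 1.558 -3.661
vertex 0.744 1.176 -3.16
vertex 0.535 1.824 -3.026
endloop
endfacet
facet normal -0.679 0.302 -0.670
outer loop
vertex 0.96 1.804 -4.065
vertex 0.452 1.558 -3.661
vertex 0.669 2.213 -3.586
endloop
endfacet
facet normal 0.463 0.320 -0.826
outer loop
vertex 1.565 1.576 -3.814
vertex 0.96 1.804 -4.065
vertex 1.356 2.224 -3.68
endloop
endfacet
facet normal 0.949 -0.315 0.008
outer loop
vertex 1.431 1.187 -3.254
vertex 1.565 1.576 -3.814
vertex 1.648 1.842 -3.179
endloop
endfacet
facet normal -0.605 0.503 -0.617
outer loop
vertex 0.894 -2.123 -4.114
vertex 0.375 -1.695 -3.257
vertex 1.237 -1.183 -3.684
endloop
endfacet
facet normal 0.930 -0.198 -0.310
outer loop
vertex 0.894 -2.123 -4.114
vertex 1.237 -1.183 -3.684
vertex 1.445 -2.585 -2.163
endloop
endfacet
facet normal -0.605 0.503 -0.617
outer loop
vertex 1.237 -1.183 -3.684
vertex 0.375 -1.695 -3.257
vertex 0.718 -0.754 -2.826
endloop
endfacet
facet normal 0.848 0.442 0.292
outer loop
vertex 1.237 -1.183 -3.684
vertex 0.718 -0.754 -2.826
vertex 1.445 -2.585 -2.163
endloop
endfacet
facet normal -0.605 0.503 -0.617
outer loop
vertex 0.718 -0.754 -2.826
vertex 0.375 -1.695 -3.257
vertex -0.144 -1.266 -2.399
endloop
endfacet
facet normal 0.202 0.403 0.892
outer loop
vertex 0.718 -0.754 -2.826
vertex -0.144 -1.266 -2.399
vertex 1.445 -2.585 -2.163
endloop
endfacet
facet normal -0.605 0.503 -0.617
outer loop
vertex -0.144 -1.266 -2.399
vertex 0.375 -1.695 -3.257
vertex -0.487 -2.207 -2.83
endloop
endfacet
facet normal -0.361 -0.276 0.891
outer loop
vertex -0.144 -1.266 -2.399
vertex -0.487 -2.207 -2.83
vertex 1.445 -2.585 -2.163
endloop
endfacet
facet normal -0.605 0.503 -0.618
outer loop
vertex -0.487 -2.207 -2.83
vertex 0.375 -1.695 -3.257
vertex 0.032 -2.636 -3.687
endloop
endfacet
facet normal -0.279 -0.916 0.289
outer loop
vertex -0.487 -2.207 -2.83
vertex 0.032 -2.636 -3.687
vertex 1.445 -2.585 -2.163
endloop
endfacet
facet normal -0.605 0.503 -0.617
outer loop
vertex 0.032 -2.636 -3.687
vertex 0.375 -1.695 -3.257
vertex 0.894 -2.123 -4.114
endloop
endfacet
facet normal 0.367 -0.876 -0.311
outer loop
vertex 0.032 -2.636 -3.687
vertex 0.894 -2.123 -4.114
vertex 1.445 -2.585 -2.163
endloop
endfacet
facet normal -0.997 0.006 0.079
outer loop
vertex -2.949 -3.1 -1.29
vertex -3.007 -1.147 -2.164
vertex -3.1 -3.926 -3.127
endloop
endfacet
facet normal 0.027 -0.913 0.408
outer loop
vertex -1.973 -3.933 -3.216
vertex -2.949 -3.1 -1.29
vertex -3.1 -3.926 -3.127
endloop
endfacet
facet normal -0.997 0.006 0.079
outer loop
vertex -3.1 -3.926 -3.127
vertex -3.007 -1.147 -2.164
vertex -3.157 -1.974 -4.001
endloop
endfacet
facet normal -0.074 -0.409 -0.909
outer loop
vertex -3.157 -1.974 -4.001
vertex -1.973 -3.933 -3.216
vertex -3.1 -3.926 -3.127
endloop
endfacet
facet normal 0.074 0.409 0.909
outer loop
vertex -2.949 -3.1 -1.29
vertex -1.88 -1.154 -2.253
vertex -3.007 -1.147 -2.164
endloop
endfacet
facet normal 0.027 -0.912 0.408
outer loop
vertex -1.823 -3.106 -1.379
vertex -2.949 -3.1 -1.29
vertex -1.973 -3.933 -3.216
endloop
endfacet
facet normal 0.074 0.409 0.909
outer loop
vertex -1.823 -3.106 -1.379
vertex -1.88 -1.154 -2.253
vertex -2.949 -3.1 -1.29
endloop
endfacet
facet normal -0.027 0.912 -0.409
outer loop
vertex -3.007 -1.147 -2.164
vertex -1.88 -1.154 -2.253
vertex -3.157 -1.974 -4.001
endloop
endfacet
facet normal -0.074 -0.409 -0.909
outer loop
vertex -2.031 -1.98 -4.09
vertex -1.973 -3.933 -3.216
vertex -3.157 -1.974 -4.001
endloop
endfacet
facet normal -0.027 0.913 -0.408
outer loop
vertex -3.157 -1.974 -4.001
vertex -1.88 -1.154 -2.253
vertex -2.031 -1.98 -4.09
endloop
endfacet
facet normal 0.997 -0.006 -0.079
outer loop
vertex -2.031 -1.98 -4.09
vertex -1.823 -3.106 -1.379
vertex -1.973 -3.933 -3.216
endloop
endfacet
facet normal 0.997 -0.006 -0.079
outer loop
vertex -1.88 -1.154 -2.253
vertex -1.823 -3.106 -1.379
vertex -2.031 -1.98 -4.09
endloop
endfacet

endsolid


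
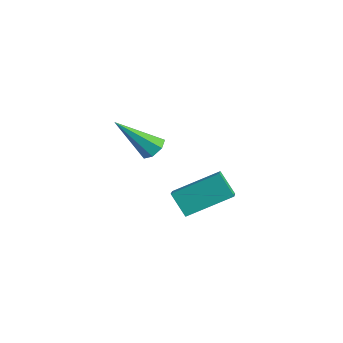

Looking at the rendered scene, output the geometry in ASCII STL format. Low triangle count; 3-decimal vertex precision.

solid 
facet normal 0.349 0.600 -0.720
outer loop
vertex -0.356 -0.24 0.088
vertex -0.818 0.105 0.152
vertex -0.305 0.132 0.423
endloop
endfacet
facet normal 0.815 -0.446 0.371
outer loop
vertex -0.356 -0.24 0.088
vertex -0.305 0.132 0.423
vertex -1.522 -1.105 1.608
endloop
endfacet
facet normal 0.349 0.599 -0.721
outer loop
vertex -0.305 0.132 0.423
vertex -0.818 0.105 0.152
vertex -0.64 0.485 0.554
endloop
endfacet
facet normal 0.552 0.226 0.803
outer loop
vertex -0.305 0.132 0.423
vertex -0.64 0.485 0.554
vertex -1.522 -1.105 1.608
endloop
endfacet
facet normal 0.347 0.600 -0.721
outer loop
vertex -0.64 0.485 0.554
vertex -0.818 0.105 0.152
vertex -1.109 0.551 0.383
endloop
endfacet
facet normal -0.193 0.614 0.765
outer loop
vertex -0.64 0.485 0.554
vertex -1.109 0.551 0.383
vertex -1.522 -1.105 1.608
endloop
endfacet
facet normal 0.349 0.600 -0.720
outer loop
vertex -1.109 0.551 0.383
vertex -0.818 0.105 0.152
vertex -1.358 0.282 0.038
endloop
endfacet
facet normal -0.858 0.426 0.287
outer loop
vertex -1.109 0.551 0.383
vertex -1.358 0.282 0.038
vertex -1.522 -1.105 1.608
endloop
endfacet
facet normal 0.349 0.599 -0.721
outer loop
vertex -1.358 0.282 0.038
vertex -0.818 0.105 0.152
vertex -1.201 -0.12 -0.22
endloop
endfacet
facet normal -0.943 -0.195 -0.270
outer loop
vertex -1.358 0.282 0.038
vertex -1.201 -0.12 -0.22
vertex -1.522 -1.105 1.608
endloop
endfacet
facet normal 0.348 0.600 -0.721
outer loop
vertex -1.201 -0.12 -0.22
vertex -0.818 0.105 0.152
vertex -0.755 -0.352 -0.198
endloop
endfacet
facet normal -0.383 -0.783 -0.489
outer loop
vertex -1.201 -0.12 -0.22
vertex -0.755 -0.352 -0.198
vertex -1.522 -1.105 1.608
endloop
endfacet
facet normal 0.348 0.600 -0.720
outer loop
vertex -0.755 -0.352 -0.198
vertex -0.818 0.105 0.152
vertex -0.356 -0.24 0.088
endloop
endfacet
facet normal 0.397 -0.895 -0.204
outer loop
vertex -0.755 -0.352 -0.198
vertex -0.356 -0.24 0.088
vertex -1.522 -1.105 1.608
endloop
endfacet
facet normal -0.698 0.549 -0.461
outer loop
vertex -2.197 1.85 -3.689
vertex -1.455 3.556 -2.781
vertex -1.453 2.019 -4.614
endloop
endfacet
facet normal -0.359 -0.824 -0.439
outer loop
vertex -0.825 1.524 -4.199
vertex -2.197 1.85 -3.689
vertex -1.453 2.019 -4.614
endloop
endfacet
facet normal -0.697 0.549 -0.461
outer loop
vertex -1.453 2.019 -4.614
vertex -1.455 3.556 -2.781
vertex -0.71 3.724 -3.706
endloop
endfacet
facet normal 0.621 0.140 -0.772
outer loop
vertex -0.71 3.724 -3.706
vertex -0.825 1.524 -4.199
vertex -1.453 2.019 -4.614
endloop
endfacet
facet normal -0.621 -0.141 0.771
outer loop
vertex -2.197 1.85 -3.689
vertex -0.827 3.061 -2.366
vertex -1.455 3.556 -2.781
endloop
endfacet
facet normal -0.359 -0.824 -0.439
outer loop
vertex -1.57 1.356 -3.274
vertex -2.197 1.85 -3.689
vertex -0.825 1.524 -4.199
endloop
endfacet
facet normal -0.621 -0.140 0.771
outer loop
vertex -1.57 1.356 -3.274
vertex -0.827 3.061 -2.366
vertex -2.197 1.85 -3.689
endloop
endfacet
facet normal 0.359 0.824 0.439
outer loop
vertex -1.455 3.556 -2.781
vertex -0.827 3.061 -2.366
vertex -0.71 3.724 -3.706
endloop
endfacet
facet normal 0.621 0.140 -0.771
outer loop
vertex -0.083 3.23 -3.291
vertex -0.825 1.524 -4.199
vertex -0.71 3.724 -3.706
endloop
endfacet
facet normal 0.359 0.824 0.439
outer loop
vertex -0.71 3.724 -3.706
vertex -0.827 3.061 -2.366
vertex -0.083 3.23 -3.291
endloop
endfacet
facet normal 0.697 -0.549 0.462
outer loop
vertex -0.083 3.23 -3.291
vertex -1.57 1.356 -3.274
vertex -0.825 1.524 -4.199
endloop
endfacet
facet normal 0.697 -0.549 0.461
outer loop
vertex -0.827 3.061 -2.366
vertex -1.57 1.356 -3.274
vertex -0.083 3.23 -3.291
endloop
endfacet

endsolid


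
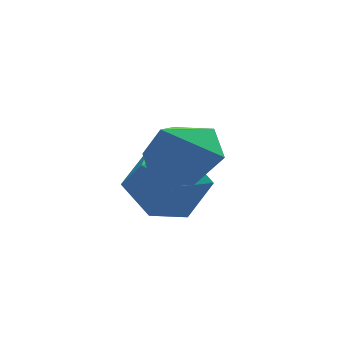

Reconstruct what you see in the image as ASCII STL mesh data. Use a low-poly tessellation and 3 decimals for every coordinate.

solid 
facet normal 0.463 0.133 -0.876
outer loop
vertex 1.785 -2.193 -2.534
vertex 1.289 -1.631 -2.711
vertex 1.943 -1.465 -2.34
endloop
endfacet
facet normal 0.472 -0.321 0.821
outer loop
vertex 1.785 -2.193 -2.534
vertex 1.943 -1.465 -2.34
vertex 0.811 -1.769 -1.809
endloop
endfacet
facet normal 0.463 0.133 -0.876
outer loop
vertex 1.943 -1.465 -2.34
vertex 1.289 -1.631 -2.711
vertex 1.447 -0.903 -2.517
endloop
endfacet
facet normal 0.259 0.490 0.832
outer loop
vertex 1.943 -1.465 -2.34
vertex 1.447 -0.903 -2.517
vertex 0.811 -1.769 -1.809
endloop
endfacet
facet normal 0.463 0.133 -0.876
outer loop
vertex 1.447 -0.903 -2.517
vertex 1.289 -1.631 -2.711
vertex 0.793 -1.069 -2.888
endloop
endfacet
facet normal -0.464 0.739 0.487
outer loop
vertex 1.447 -0.903 -2.517
vertex 0.793 -1.069 -2.888
vertex 0.811 -1.769 -1.809
endloop
endfacet
facet normal 0.463 0.133 -0.876
outer loop
vertex 0.793 -1.069 -2.888
vertex 1.289 -1.631 -2.711
vertex 0.635 -1.798 -3.082
endloop
endfacet
facet normal -0.976 0.177 0.131
outer loop
vertex 0.793 -1.069 -2.888
vertex 0.635 -1.798 -3.082
vertex 0.811 -1.769 -1.809
endloop
endfacet
facet normal 0.463 0.133 -0.876
outer loop
vertex 0.635 -1.798 -3.082
vertex 1.289 -1.631 -2.711
vertex 1.131 -2.36 -2.905
endloop
endfacet
facet normal -0.763 -0.635 0.120
outer loop
vertex 0.635 -1.798 -3.082
vertex 1.131 -2.36 -2.905
vertex 0.811 -1.769 -1.809
endloop
endfacet
facet normal 0.463 0.133 -0.876
outer loop
vertex 1.131 -2.36 -2.905
vertex 1.289 -1.631 -2.711
vertex 1.785 -2.193 -2.534
endloop
endfacet
facet normal -0.038 -0.884 0.466
outer loop
vertex 1.131 -2.36 -2.905
vertex 1.785 -2.193 -2.534
vertex 0.811 -1.769 -1.809
endloop
endfacet
facet normal -0.651 0.558 0.515
outer loop
vertex 0.608 -0.541 -4.009
vertex 0.821 -0.952 -3.294
vertex 1.244 -0.248 -3.523
endloop
endfacet
facet normal -0.390 0.920 -0.044
outer loop
vertex 0.608 -0.541 -4.009
vertex 1.244 -0.248 -3.523
vertex 1.324 -0.255 -4.371
endloop
endfacet
facet normal -0.541 0.551 -0.635
outer loop
vertex 0.608 -0.541 -4.009
vertex 1.324 -0.255 -4.371
vertex 0.951 -0.961 -4.666
endloop
endfacet
facet normal -0.896 -0.039 -0.443
outer loop
vertex 0.608 -0.541 -4.009
vertex 0.951 -0.961 -4.666
vertex 0.641 -1.392 -4.0
endloop
endfacet
facet normal -0.963 -0.035 0.267
outer loop
vertex 0.608 -0.541 -4.009
vertex 0.641 -1.392 -4.0
vertex 0.821 -0.952 -3.294
endloop
endfacet
facet normal 0.320 0.947 0.022
outer loop
vertex 1.324 -0.255 -4.371
vertex 1.244 -0.248 -3.523
vertex 1.979 -0.488 -3.88
endloop
endfacet
facet normal -0.102 0.362 0.926
outer loop
vertex 1.244 -0.248 -3.523
vertex 0.821 -0.952 -3.294
vertex 1.669 -0.919 -3.214
endloop
endfacet
facet normal -0.606 -0.596 0.526
outer loop
vertex 0.821 -0.952 -3.294
vertex 0.641 -1.392 -4.0
vertex 1.296 -1.625 -3.509
endloop
endfacet
facet normal -0.499 -0.603 -0.622
outer loop
vertex 0.641 -1.392 -4.0
vertex 0.951 -0.961 -4.666
vertex 1.376 -1.632 -4.357
endloop
endfacet
facet normal 0.074 0.351 -0.934
outer loop
vertex 0.951 -0.961 -4.666
vertex 1.324 -0.255 -4.371
vertex 1.799 -0.928 -4.586
endloop
endfacet
facet normal 0.896 0.039 0.443
outer loop
vertex 2.012 -1.339 -3.871
vertex 1.979 -0.488 -3.88
vertex 1.669 -0.919 -3.214
endloop
endfacet
facet normal 0.541 -0.551 0.635
outer loop
vertex 2.012 -1.339 -3.871
vertex 1.669 -0.919 -3.214
vertex 1.296 -1.625 -3.509
endloop
endfacet
facet normal 0.390 -0.920 0.044
outer loop
vertex 2.012 -1.339 -3.871
vertex 1.296 -1.625 -3.509
vertex 1.376 -1.632 -4.357
endloop
endfacet
facet normal 0.651 -0.558 -0.515
outer loop
vertex 2.012 -1.339 -3.871
vertex 1.376 -1.632 -4.357
vertex 1.799 -0.928 -4.586
endloop
endfacet
facet normal 0.963 0.035 -0.267
outer loop
vertex 2.012 -1.339 -3.871
vertex 1.799 -0.928 -4.586
vertex 1.979 -0.488 -3.88
endloop
endfacet
facet normal 0.499 0.603 0.622
outer loop
vertex 1.669 -0.919 -3.214
vertex 1.979 -0.488 -3.88
vertex 1.244 -0.248 -3.523
endloop
endfacet
facet normal -0.074 -0.351 0.934
outer loop
vertex 1.296 -1.625 -3.509
vertex 1.669 -0.919 -3.214
vertex 0.821 -0.952 -3.294
endloop
endfacet
facet normal -0.320 -0.947 -0.022
outer loop
vertex 1.376 -1.632 -4.357
vertex 1.296 -1.625 -3.509
vertex 0.641 -1.392 -4.0
endloop
endfacet
facet normal 0.102 -0.362 -0.926
outer loop
vertex 1.799 -0.928 -4.586
vertex 1.376 -1.632 -4.357
vertex 0.951 -0.961 -4.666
endloop
endfacet
facet normal 0.606 0.596 -0.526
outer loop
vertex 1.979 -0.488 -3.88
vertex 1.799 -0.928 -4.586
vertex 1.324 -0.255 -4.371
endloop
endfacet

endsolid


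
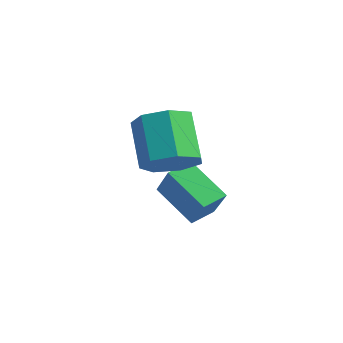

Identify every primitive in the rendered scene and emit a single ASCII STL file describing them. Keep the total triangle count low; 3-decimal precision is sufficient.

solid 
facet normal -0.663 0.137 -0.736
outer loop
vertex -4.947 0.305 -2.381
vertex -5.057 1.28 -2.101
vertex -3.517 0.809 -3.575
endloop
endfacet
facet normal 0.108 -0.956 -0.274
outer loop
vertex -2.403 0.58 -2.339
vertex -4.947 0.305 -2.381
vertex -3.517 0.809 -3.575
endloop
endfacet
facet normal -0.663 0.136 -0.736
outer loop
vertex -3.517 0.809 -3.575
vertex -5.057 1.28 -2.101
vertex -3.627 1.784 -3.296
endloop
endfacet
facet normal 0.741 0.261 -0.619
outer loop
vertex -3.627 1.784 -3.296
vertex -2.403 0.58 -2.339
vertex -3.517 0.809 -3.575
endloop
endfacet
facet normal -0.741 -0.261 0.619
outer loop
vertex -4.947 0.305 -2.381
vertex -3.943 1.051 -0.865
vertex -5.057 1.28 -2.101
endloop
endfacet
facet normal 0.108 -0.956 -0.274
outer loop
vertex -3.833 0.076 -1.144
vertex -4.947 0.305 -2.381
vertex -2.403 0.58 -2.339
endloop
endfacet
facet normal -0.741 -0.261 0.619
outer loop
vertex -3.833 0.076 -1.144
vertex -3.943 1.051 -0.865
vertex -4.947 0.305 -2.381
endloop
endfacet
facet normal -0.108 0.956 0.274
outer loop
vertex -5.057 1.28 -2.101
vertex -3.943 1.051 -0.865
vertex -3.627 1.784 -3.296
endloop
endfacet
facet normal 0.741 0.261 -0.619
outer loop
vertex -2.513 1.555 -2.059
vertex -2.403 0.58 -2.339
vertex -3.627 1.784 -3.296
endloop
endfacet
facet normal -0.108 0.956 0.274
outer loop
vertex -3.627 1.784 -3.296
vertex -3.943 1.051 -0.865
vertex -2.513 1.555 -2.059
endloop
endfacet
facet normal 0.663 -0.137 0.736
outer loop
vertex -2.513 1.555 -2.059
vertex -3.833 0.076 -1.144
vertex -2.403 0.58 -2.339
endloop
endfacet
facet normal 0.663 -0.136 0.736
outer loop
vertex -3.943 1.051 -0.865
vertex -3.833 0.076 -1.144
vertex -2.513 1.555 -2.059
endloop
endfacet
facet normal 0.605 -0.201 -0.771
outer loop
vertex -1.952 -0.715 0.428
vertex -2.74 -0.447 -0.26
vertex -1.979 0.186 0.172
endloop
endfacet
facet normal 0.796 0.187 0.576
outer loop
vertex -1.952 -0.715 0.428
vertex -1.979 0.186 0.172
vertex -3.192 -0.302 2.008
endloop
endfacet
facet normal 0.796 0.187 0.576
outer loop
vertex -3.192 -0.302 2.008
vertex -1.979 0.186 0.172
vertex -3.219 0.599 1.752
endloop
endfacet
facet normal -0.604 0.201 0.771
outer loop
vertex -3.192 -0.302 2.008
vertex -3.219 0.599 1.752
vertex -3.98 -0.033 1.32
endloop
endfacet
facet normal 0.605 -0.201 -0.771
outer loop
vertex -1.979 0.186 0.172
vertex -2.74 -0.447 -0.26
vertex -2.579 0.611 -0.41
endloop
endfacet
facet normal 0.474 0.868 0.145
outer loop
vertex -1.979 0.186 0.172
vertex -2.579 0.611 -0.41
vertex -3.219 0.599 1.752
endloop
endfacet
facet normal 0.475 0.868 0.145
outer loop
vertex -3.219 0.599 1.752
vertex -2.579 0.611 -0.41
vertex -3.818 1.024 1.17
endloop
endfacet
facet normal -0.605 0.202 0.770
outer loop
vertex -3.219 0.599 1.752
vertex -3.818 1.024 1.17
vertex -3.98 -0.033 1.32
endloop
endfacet
facet normal 0.605 -0.201 -0.770
outer loop
vertex -2.579 0.611 -0.41
vertex -2.74 -0.447 -0.26
vertex -3.3 0.239 -0.879
endloop
endfacet
facet normal -0.205 0.896 -0.395
outer loop
vertex -2.579 0.611 -0.41
vertex -3.3 0.239 -0.879
vertex -3.818 1.024 1.17
endloop
endfacet
facet normal -0.205 0.896 -0.395
outer loop
vertex -3.818 1.024 1.17
vertex -3.3 0.239 -0.879
vertex -4.54 0.652 0.701
endloop
endfacet
facet normal -0.605 0.202 0.771
outer loop
vertex -3.818 1.024 1.17
vertex -4.54 0.652 0.701
vertex -3.98 -0.033 1.32
endloop
endfacet
facet normal 0.604 -0.202 -0.771
outer loop
vertex -3.3 0.239 -0.879
vertex -2.74 -0.447 -0.26
vertex -3.6 -0.649 -0.881
endloop
endfacet
facet normal -0.730 0.248 -0.637
outer loop
vertex -3.3 0.239 -0.879
vertex -3.6 -0.649 -0.881
vertex -4.54 0.652 0.701
endloop
endfacet
facet normal -0.730 0.248 -0.637
outer loop
vertex -4.54 0.652 0.701
vertex -3.6 -0.649 -0.881
vertex -4.839 -0.236 0.698
endloop
endfacet
facet normal -0.605 0.201 0.770
outer loop
vertex -4.54 0.652 0.701
vertex -4.839 -0.236 0.698
vertex -3.98 -0.033 1.32
endloop
endfacet
facet normal 0.604 -0.202 -0.771
outer loop
vertex -3.6 -0.649 -0.881
vertex -2.74 -0.447 -0.26
vertex -3.252 -1.385 -0.416
endloop
endfacet
facet normal -0.705 -0.586 -0.400
outer loop
vertex -3.6 -0.649 -0.881
vertex -3.252 -1.385 -0.416
vertex -4.839 -0.236 0.698
endloop
endfacet
facet normal -0.705 -0.586 -0.400
outer loop
vertex -4.839 -0.236 0.698
vertex -3.252 -1.385 -0.416
vertex -4.492 -0.971 1.163
endloop
endfacet
facet normal -0.605 0.201 0.770
outer loop
vertex -4.839 -0.236 0.698
vertex -4.492 -0.971 1.163
vertex -3.98 -0.033 1.32
endloop
endfacet
facet normal 0.605 -0.202 -0.770
outer loop
vertex -3.252 -1.385 -0.416
vertex -2.74 -0.447 -0.26
vertex -2.519 -1.414 0.167
endloop
endfacet
facet normal -0.149 -0.979 0.139
outer loop
vertex -3.252 -1.385 -0.416
vertex -2.519 -1.414 0.167
vertex -4.492 -0.971 1.163
endloop
endfacet
facet normal -0.150 -0.979 0.138
outer loop
vertex -4.492 -0.971 1.163
vertex -2.519 -1.414 0.167
vertex -3.758 -1.001 1.746
endloop
endfacet
facet normal -0.604 0.201 0.771
outer loop
vertex -4.492 -0.971 1.163
vertex -3.758 -1.001 1.746
vertex -3.98 -0.033 1.32
endloop
endfacet
facet normal 0.604 -0.202 -0.771
outer loop
vertex -2.519 -1.414 0.167
vertex -2.74 -0.447 -0.26
vertex -1.952 -0.715 0.428
endloop
endfacet
facet normal 0.519 -0.635 0.573
outer loop
vertex -2.519 -1.414 0.167
vertex -1.952 -0.715 0.428
vertex -3.758 -1.001 1.746
endloop
endfacet
facet normal 0.519 -0.635 0.573
outer loop
vertex -3.758 -1.001 1.746
vertex -1.952 -0.715 0.428
vertex -3.192 -0.302 2.008
endloop
endfacet
facet normal -0.605 0.201 0.771
outer loop
vertex -3.758 -1.001 1.746
vertex -3.192 -0.302 2.008
vertex -3.98 -0.033 1.32
endloop
endfacet

endsolid


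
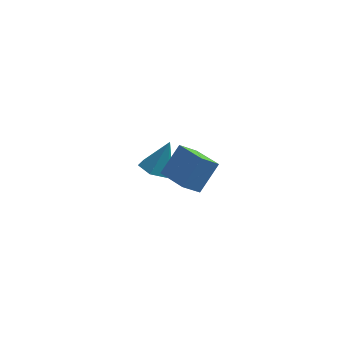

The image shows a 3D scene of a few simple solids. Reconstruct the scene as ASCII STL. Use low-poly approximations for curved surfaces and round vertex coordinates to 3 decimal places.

solid 
facet normal -0.699 0.705 -0.121
outer loop
vertex -2.311 -3.303 2.604
vertex -1.506 -2.261 4.029
vertex -1.513 -2.668 1.69
endloop
endfacet
facet normal -0.415 -0.537 -0.735
outer loop
vertex -0.234 -3.959 1.911
vertex -2.311 -3.303 2.604
vertex -1.513 -2.668 1.69
endloop
endfacet
facet normal -0.699 0.705 -0.121
outer loop
vertex -1.513 -2.668 1.69
vertex -1.506 -2.261 4.029
vertex -0.708 -1.627 3.115
endloop
endfacet
facet normal 0.583 0.463 -0.668
outer loop
vertex -0.708 -1.627 3.115
vertex -0.234 -3.959 1.911
vertex -1.513 -2.668 1.69
endloop
endfacet
facet normal -0.583 -0.463 0.668
outer loop
vertex -2.311 -3.303 2.604
vertex -0.227 -3.552 4.25
vertex -1.506 -2.261 4.029
endloop
endfacet
facet normal -0.415 -0.537 -0.735
outer loop
vertex -1.032 -4.593 2.825
vertex -2.311 -3.303 2.604
vertex -0.234 -3.959 1.911
endloop
endfacet
facet normal -0.583 -0.463 0.668
outer loop
vertex -1.032 -4.593 2.825
vertex -0.227 -3.552 4.25
vertex -2.311 -3.303 2.604
endloop
endfacet
facet normal 0.415 0.537 0.735
outer loop
vertex -1.506 -2.261 4.029
vertex -0.227 -3.552 4.25
vertex -0.708 -1.627 3.115
endloop
endfacet
facet normal 0.583 0.463 -0.668
outer loop
vertex 0.571 -2.917 3.336
vertex -0.234 -3.959 1.911
vertex -0.708 -1.627 3.115
endloop
endfacet
facet normal 0.414 0.537 0.735
outer loop
vertex -0.708 -1.627 3.115
vertex -0.227 -3.552 4.25
vertex 0.571 -2.917 3.336
endloop
endfacet
facet normal 0.699 -0.705 0.121
outer loop
vertex 0.571 -2.917 3.336
vertex -1.032 -4.593 2.825
vertex -0.234 -3.959 1.911
endloop
endfacet
facet normal 0.699 -0.705 0.120
outer loop
vertex -0.227 -3.552 4.25
vertex -1.032 -4.593 2.825
vertex 0.571 -2.917 3.336
endloop
endfacet
facet normal -0.343 -0.294 -0.892
outer loop
vertex -2.828 2.471 -3.051
vertex -3.582 3.17 -2.991
vertex -2.68 3.421 -3.421
endloop
endfacet
facet normal 0.989 -0.117 0.095
outer loop
vertex -2.828 2.471 -3.051
vertex -2.68 3.421 -3.421
vertex -2.858 3.79 -1.109
endloop
endfacet
facet normal -0.344 -0.294 -0.892
outer loop
vertex -2.68 3.421 -3.421
vertex -3.582 3.17 -2.991
vertex -3.433 4.12 -3.361
endloop
endfacet
facet normal 0.676 0.734 -0.065
outer loop
vertex -2.68 3.421 -3.421
vertex -3.433 4.12 -3.361
vertex -2.858 3.79 -1.109
endloop
endfacet
facet normal -0.343 -0.294 -0.892
outer loop
vertex -3.433 4.12 -3.361
vertex -3.582 3.17 -2.991
vertex -4.336 3.87 -2.932
endloop
endfacet
facet normal -0.179 0.966 0.187
outer loop
vertex -3.433 4.12 -3.361
vertex -4.336 3.87 -2.932
vertex -2.858 3.79 -1.109
endloop
endfacet
facet normal -0.343 -0.294 -0.892
outer loop
vertex -4.336 3.87 -2.932
vertex -3.582 3.17 -2.991
vertex -4.484 2.92 -2.562
endloop
endfacet
facet normal -0.721 0.346 0.600
outer loop
vertex -4.336 3.87 -2.932
vertex -4.484 2.92 -2.562
vertex -2.858 3.79 -1.109
endloop
endfacet
facet normal -0.343 -0.293 -0.892
outer loop
vertex -4.484 2.92 -2.562
vertex -3.582 3.17 -2.991
vertex -3.73 2.22 -2.622
endloop
endfacet
facet normal -0.409 -0.505 0.760
outer loop
vertex -4.484 2.92 -2.562
vertex -3.73 2.22 -2.622
vertex -2.858 3.79 -1.109
endloop
endfacet
facet normal -0.343 -0.293 -0.892
outer loop
vertex -3.73 2.22 -2.622
vertex -3.582 3.17 -2.991
vertex -2.828 2.471 -3.051
endloop
endfacet
facet normal 0.446 -0.737 0.507
outer loop
vertex -3.73 2.22 -2.622
vertex -2.828 2.471 -3.051
vertex -2.858 3.79 -1.109
endloop
endfacet

endsolid
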